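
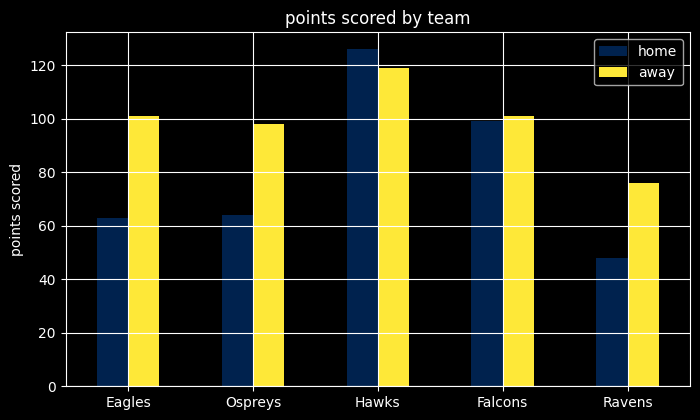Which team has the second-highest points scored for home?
Top 3 for home: Hawks ≈ 120, Falcons ≈ 100, Ospreys ≈ 60.

Falcons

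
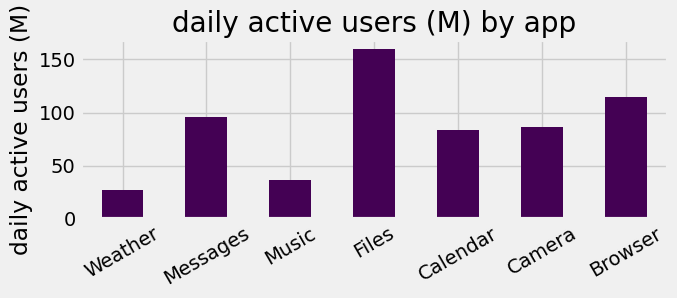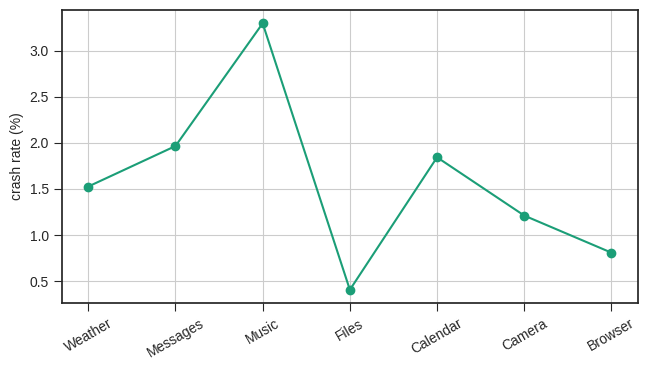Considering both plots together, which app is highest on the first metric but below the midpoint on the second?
Chart 2 median crash rate (%) ≈ 1.5; below-median apps: Files, Camera, Browser. Among those, Files has the highest daily active users (M) (≈ 160).

Files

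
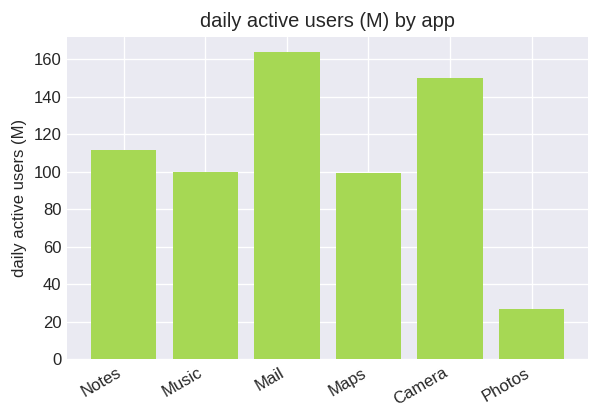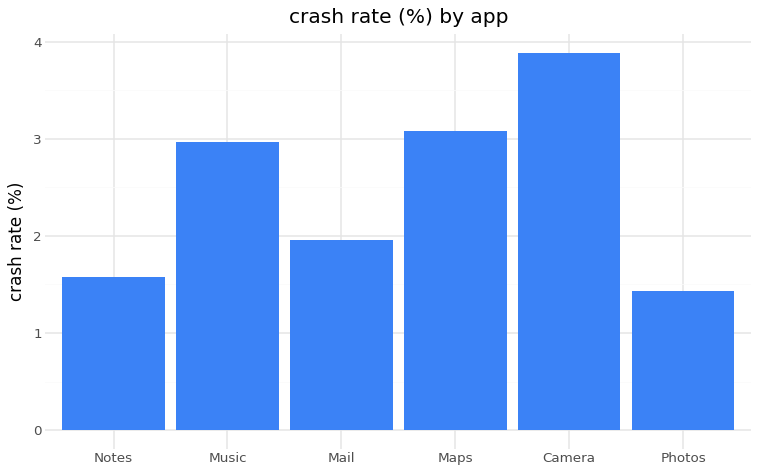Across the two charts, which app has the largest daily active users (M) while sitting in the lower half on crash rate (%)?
Chart 2 median crash rate (%) ≈ 2.5; below-median apps: Notes, Mail, Photos. Among those, Mail has the highest daily active users (M) (≈ 160).

Mail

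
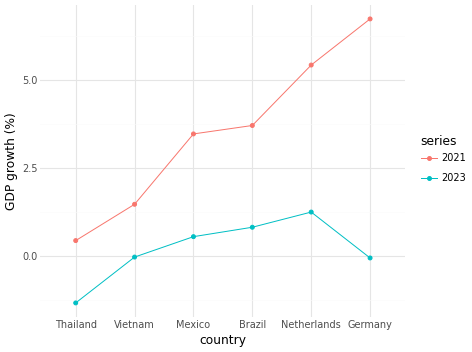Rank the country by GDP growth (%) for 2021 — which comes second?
Netherlands

Top 3 for 2021: Germany ≈ 7, Netherlands ≈ 5, Brazil ≈ 4.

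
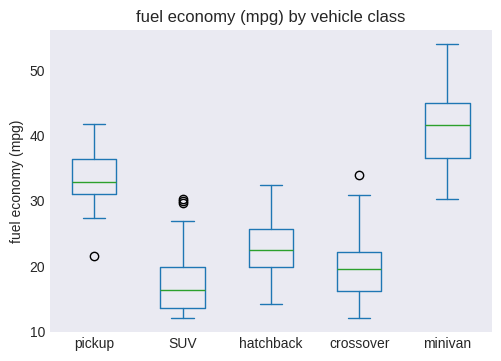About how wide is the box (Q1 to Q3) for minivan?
Q3 ≈ 45, Q1 ≈ 35; IQR ≈ 10.

≈ 10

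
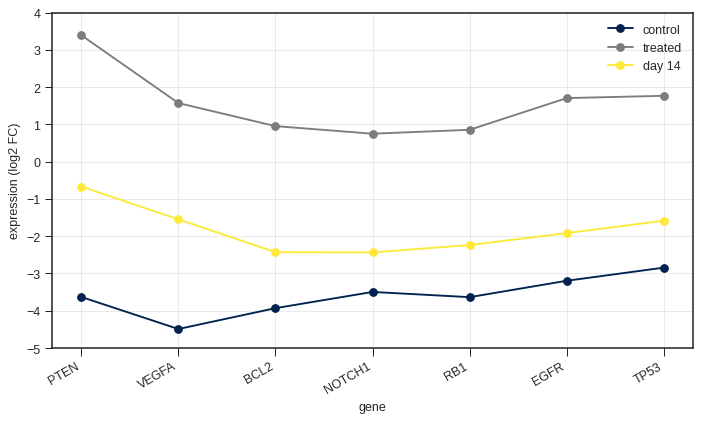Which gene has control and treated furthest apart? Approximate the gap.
PTEN, ≈ 7 log2 FC

PTEN: control ≈ -4, treated ≈ 3 → gap ≈ 7. Next-largest (VEGFA) is only ≈ 6.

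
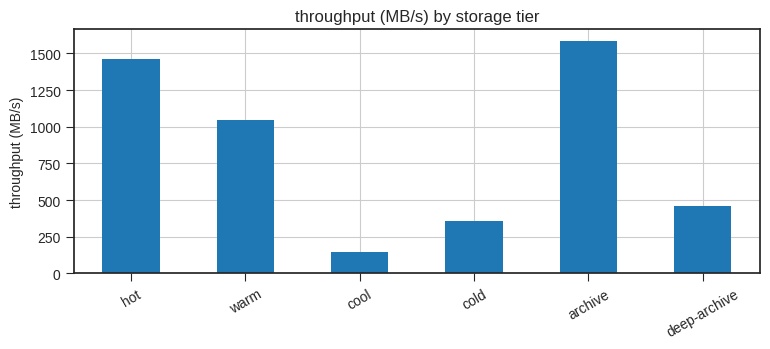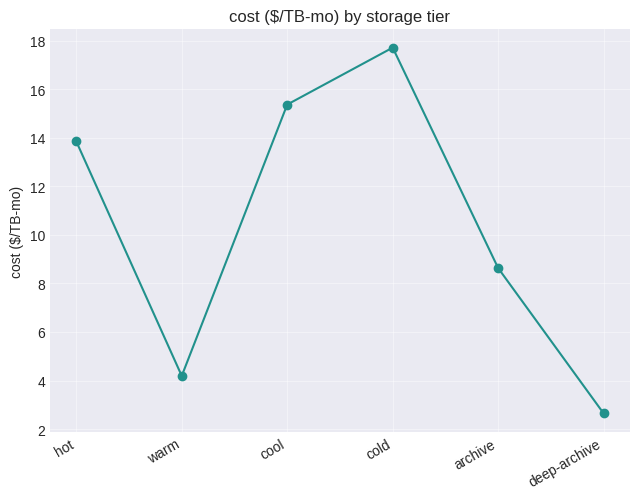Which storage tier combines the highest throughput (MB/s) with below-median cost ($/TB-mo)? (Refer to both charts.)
Chart 2 median cost ($/TB-mo) ≈ 12; below-median storage tiers: warm, archive, deep-archive. Among those, archive has the highest throughput (MB/s) (≈ 1600).

archive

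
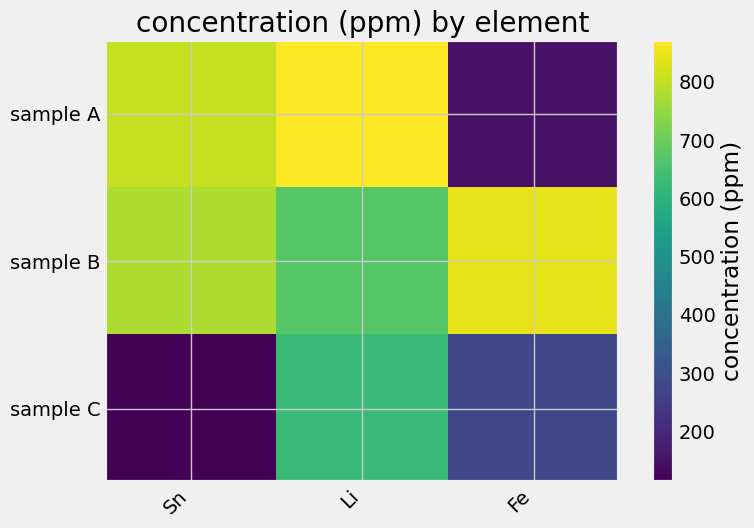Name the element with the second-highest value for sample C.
Fe

Top 3 for sample C: Li ≈ 600, Fe ≈ 300, Sn ≈ 100.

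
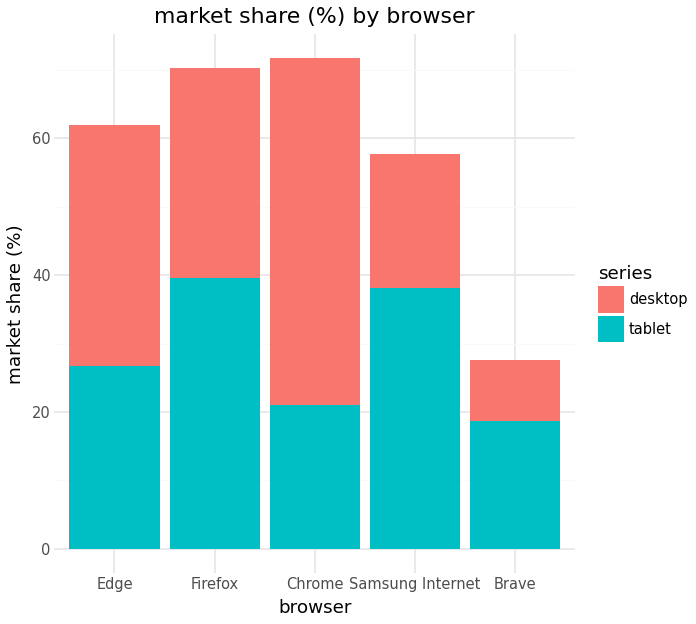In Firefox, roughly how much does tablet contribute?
≈ 40

tablet top ≈ 40, bottom ≈ 0; segment ≈ 40.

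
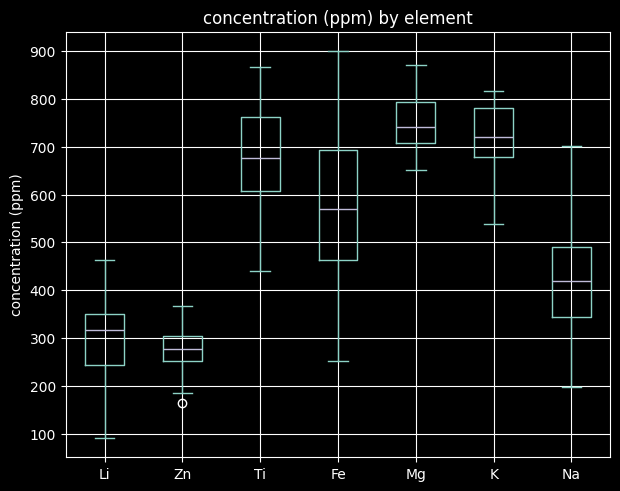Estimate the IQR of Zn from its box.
Q3 ≈ 300, Q1 ≈ 250; IQR ≈ 50.

≈ 50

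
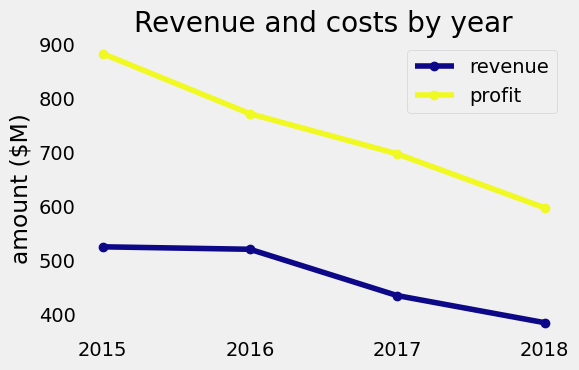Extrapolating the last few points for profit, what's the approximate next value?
≈ 525

Last three: 750, 700, 600 → slope ≈ -75/step → next ≈ 525.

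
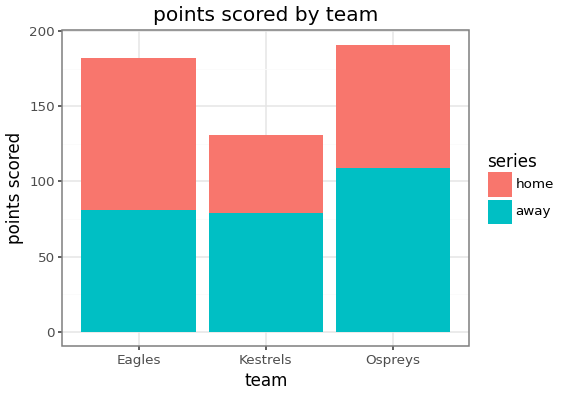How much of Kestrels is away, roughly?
≈ 80

away top ≈ 80, bottom ≈ 0; segment ≈ 80.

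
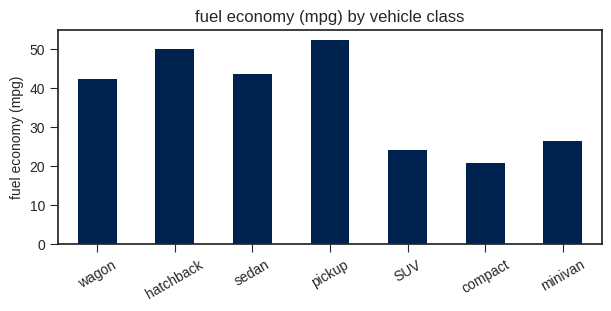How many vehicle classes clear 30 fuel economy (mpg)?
4

Above 30: wagon, hatchback, sedan, pickup.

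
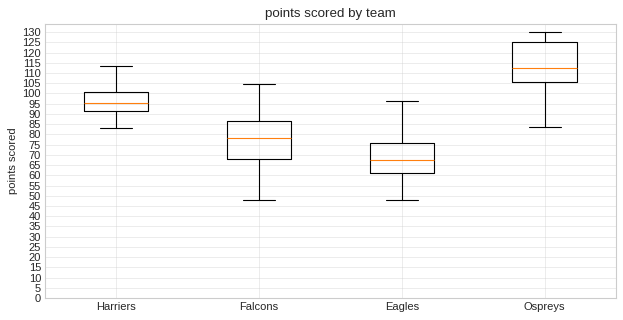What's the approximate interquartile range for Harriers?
≈ 10

Q3 ≈ 100, Q1 ≈ 90; IQR ≈ 10.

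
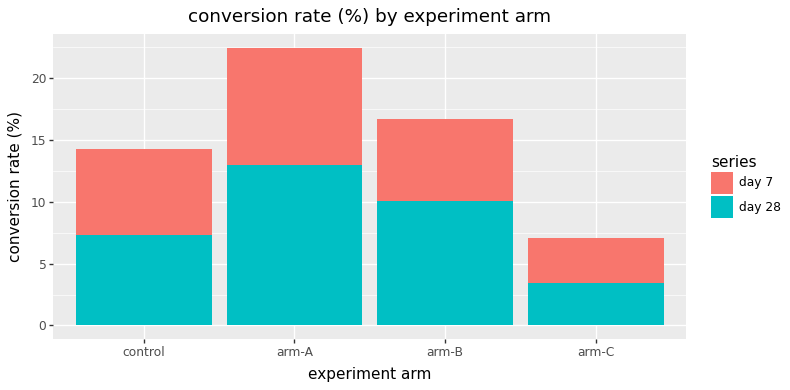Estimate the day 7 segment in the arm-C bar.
≈ 4

day 7 top ≈ 8, bottom ≈ 4; segment ≈ 4.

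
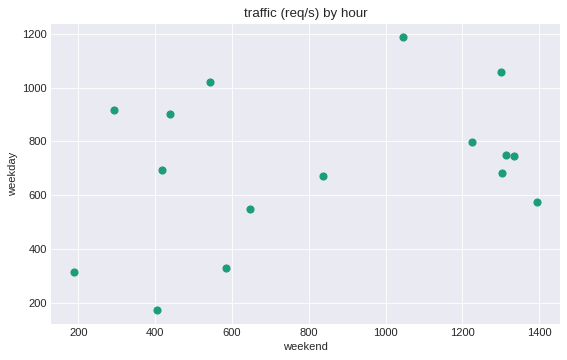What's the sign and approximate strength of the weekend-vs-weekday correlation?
positive, weak

Points are positively correlated; weak (|r| ≈ 0.3).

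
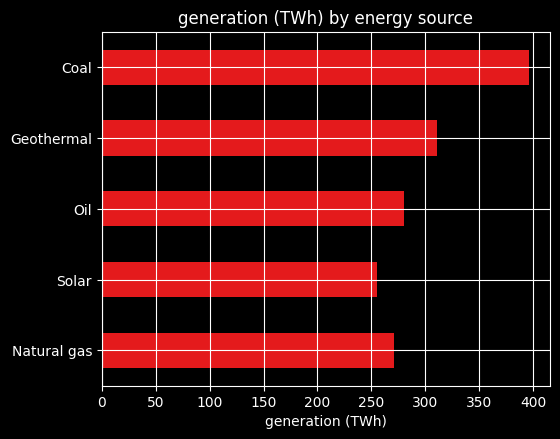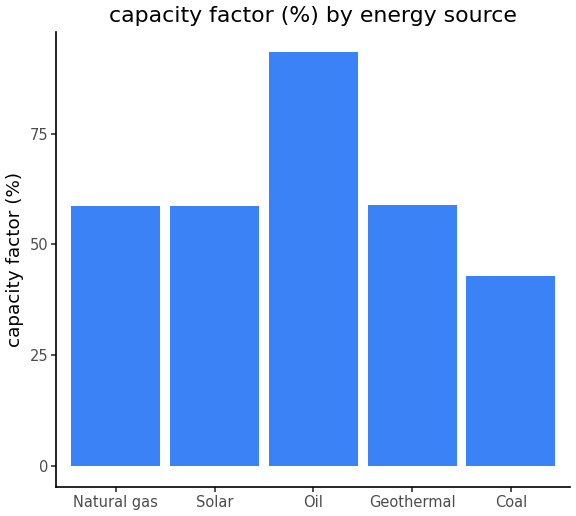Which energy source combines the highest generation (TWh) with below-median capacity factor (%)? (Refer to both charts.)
Coal

Chart 2 median capacity factor (%) ≈ 60; below-median energy sources: Natural gas, Coal. Among those, Coal has the highest generation (TWh) (≈ 400).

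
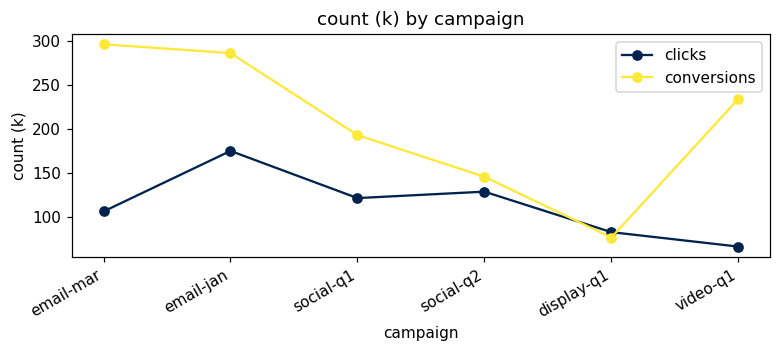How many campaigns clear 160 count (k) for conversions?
Above 160: email-mar, email-jan, social-q1, video-q1.

4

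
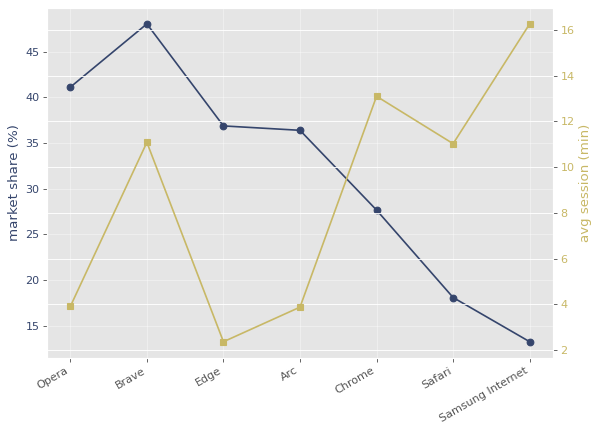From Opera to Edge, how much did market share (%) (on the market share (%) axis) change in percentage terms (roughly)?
≈ -12.5%

Opera ≈ 40, Edge ≈ 35; (35 − 40) / 40 ≈ -12.5%.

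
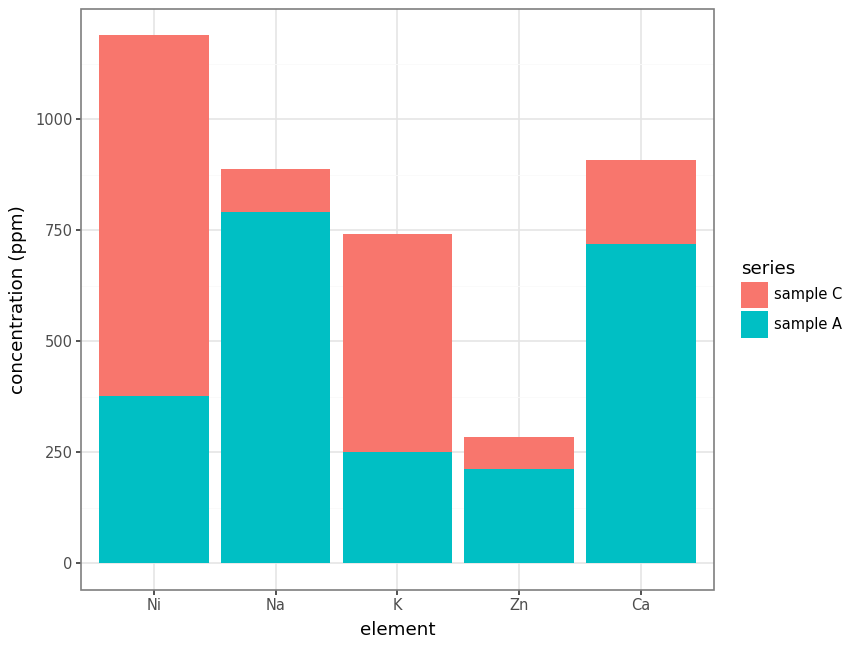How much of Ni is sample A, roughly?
sample A top ≈ 400, bottom ≈ 0; segment ≈ 400.

≈ 400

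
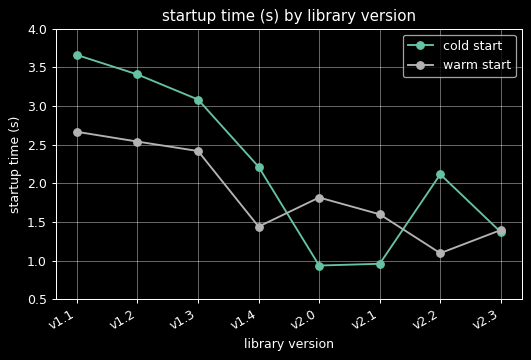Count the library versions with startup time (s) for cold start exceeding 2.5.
Above 2.5: v1.1, v1.2, v1.3.

3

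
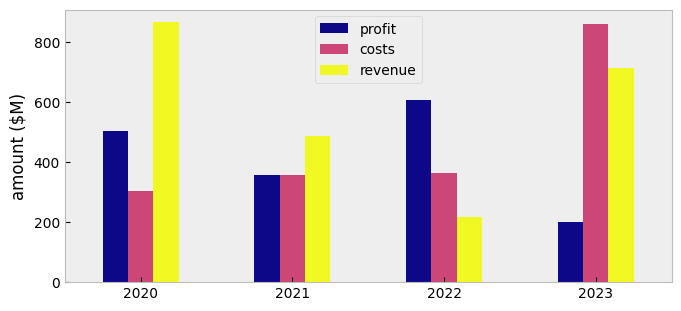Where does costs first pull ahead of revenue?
2021: costs ≈ 400 vs revenue ≈ 500 (not yet); 2022: costs ≈ 400 vs revenue ≈ 200 (first crossover).

2022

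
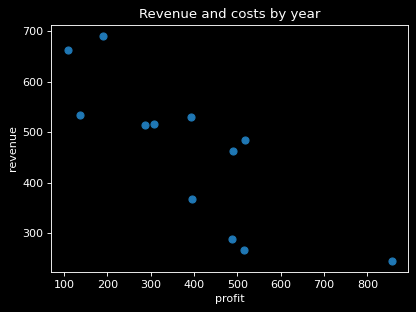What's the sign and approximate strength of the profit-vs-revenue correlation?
Points are negatively correlated; strong (|r| ≈ 0.8).

negative, strong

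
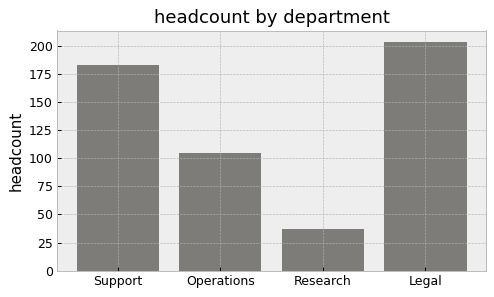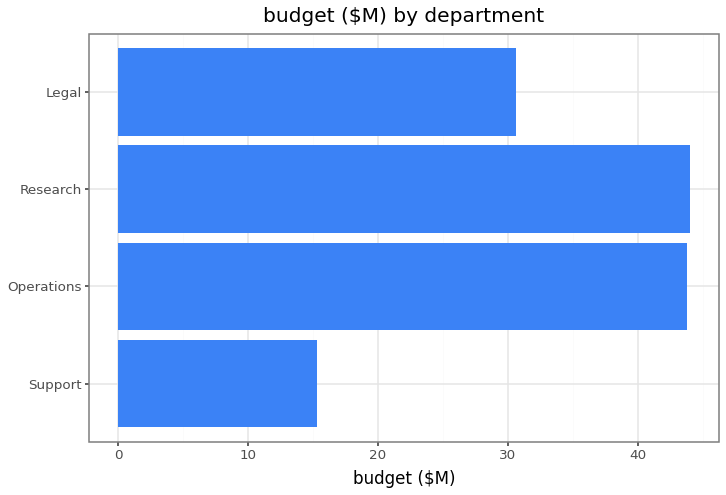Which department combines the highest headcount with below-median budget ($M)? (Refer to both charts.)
Legal

Chart 2 median budget ($M) ≈ 35; below-median departments: Support, Legal. Among those, Legal has the highest headcount (≈ 200).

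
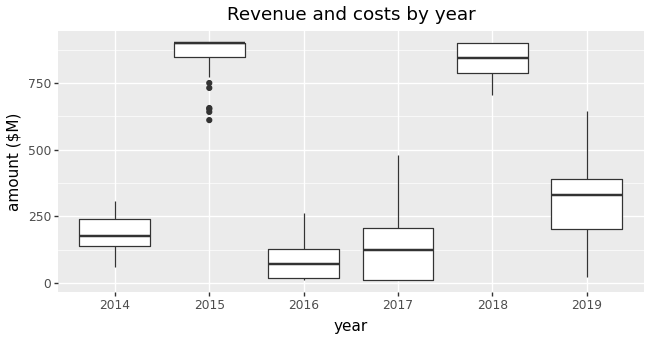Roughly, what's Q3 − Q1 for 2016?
Q3 ≈ 100, Q1 ≈ 0; IQR ≈ 100.

≈ 100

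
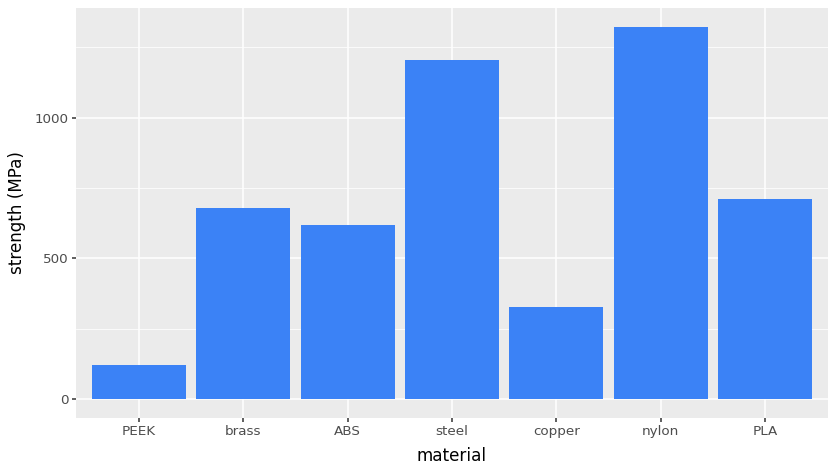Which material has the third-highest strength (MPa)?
Top 4: nylon ≈ 1400, steel ≈ 1200, PLA ≈ 800, brass ≈ 600.

PLA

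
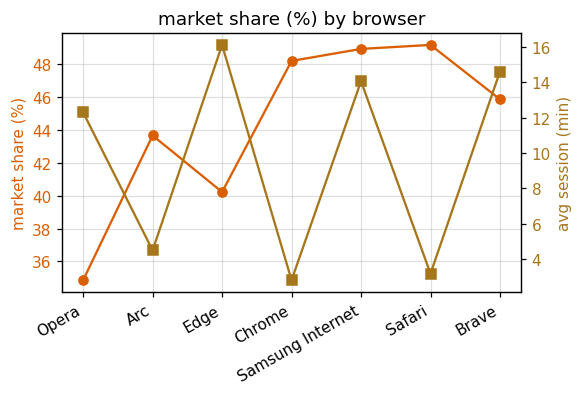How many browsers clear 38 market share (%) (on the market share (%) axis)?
Above 38: Arc, Edge, Chrome, Samsung Internet, Safari, Brave.

6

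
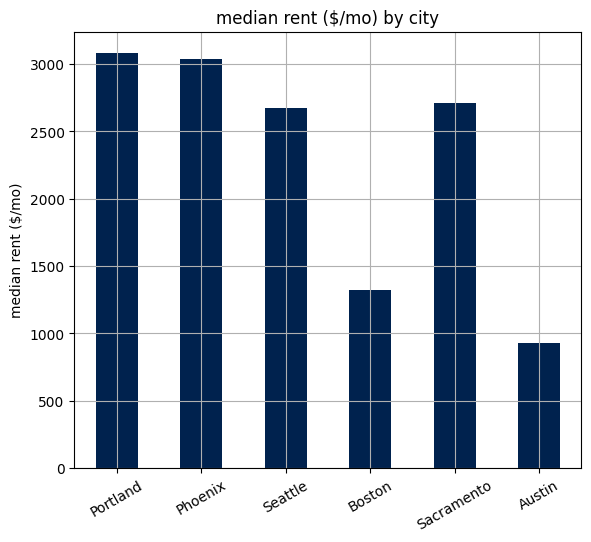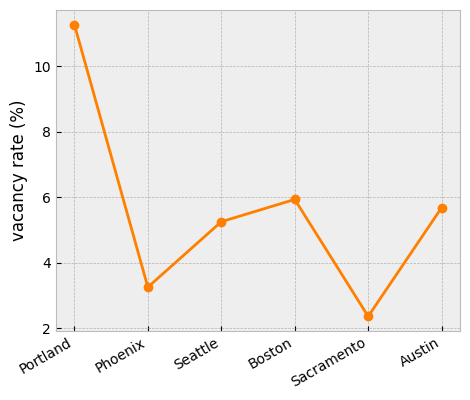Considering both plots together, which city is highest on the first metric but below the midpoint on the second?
Phoenix

Chart 2 median vacancy rate (%) ≈ 6; below-median cities: Phoenix, Seattle, Sacramento. Among those, Phoenix has the highest median rent ($/mo) (≈ 3000).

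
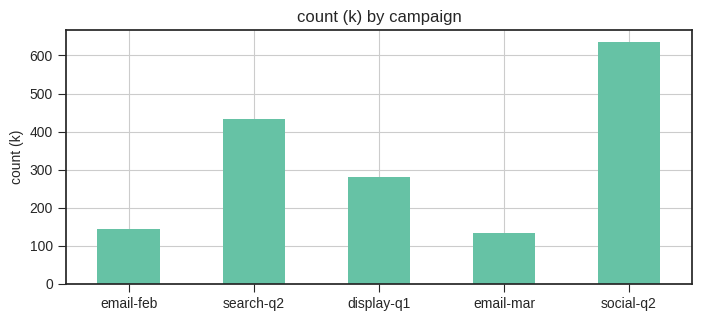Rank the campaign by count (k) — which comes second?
search-q2

Top 3: social-q2 ≈ 600, search-q2 ≈ 400, display-q1 ≈ 300.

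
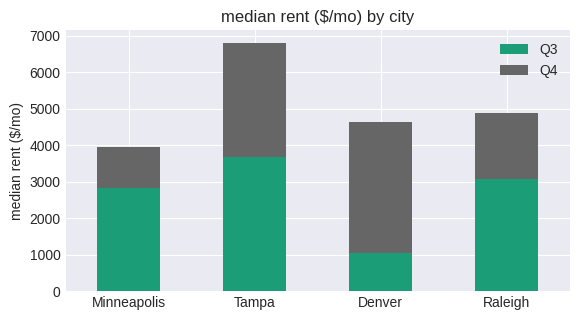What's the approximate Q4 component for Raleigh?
≈ 2000

Q4 top ≈ 5000, bottom ≈ 3000; segment ≈ 2000.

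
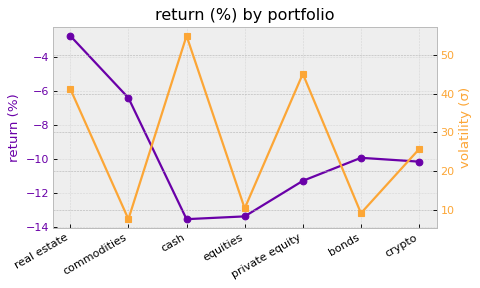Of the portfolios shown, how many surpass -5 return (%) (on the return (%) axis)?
Above -5: real estate.

1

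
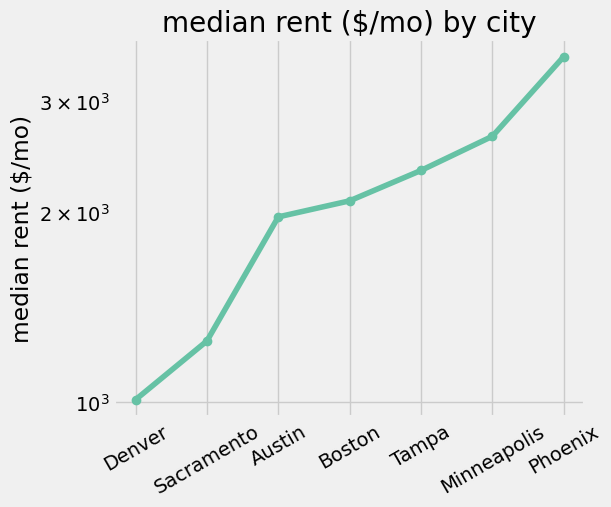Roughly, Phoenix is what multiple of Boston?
Phoenix ≈ 3500, Boston ≈ 2000; 3500/2000 ≈ 1.75.

≈ 1.75×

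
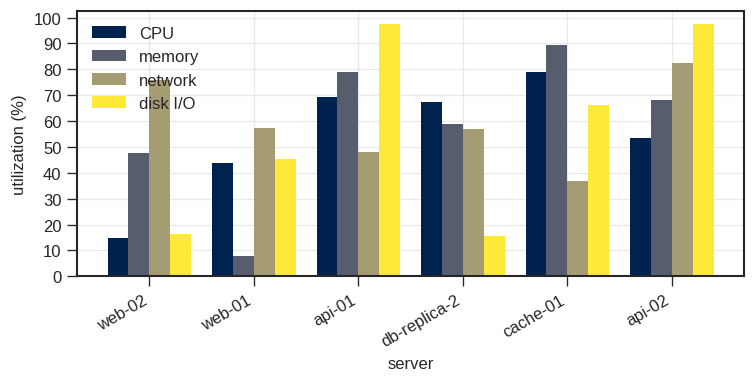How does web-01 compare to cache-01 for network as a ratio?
≈ 1.5×

web-01 ≈ 60, cache-01 ≈ 40; 60/40 ≈ 1.5.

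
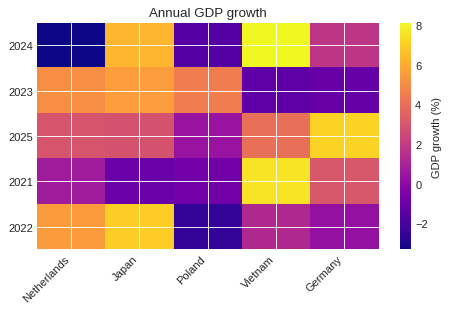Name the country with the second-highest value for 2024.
Top 3 for 2024: Vietnam ≈ 8, Japan ≈ 6, Germany ≈ 2.

Japan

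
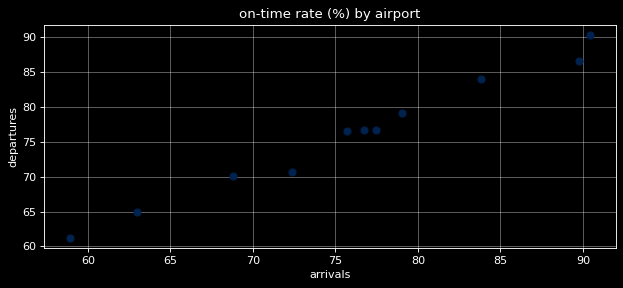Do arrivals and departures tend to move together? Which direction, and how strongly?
positive, strong

Points are positively correlated; strong (|r| ≈ 1.0).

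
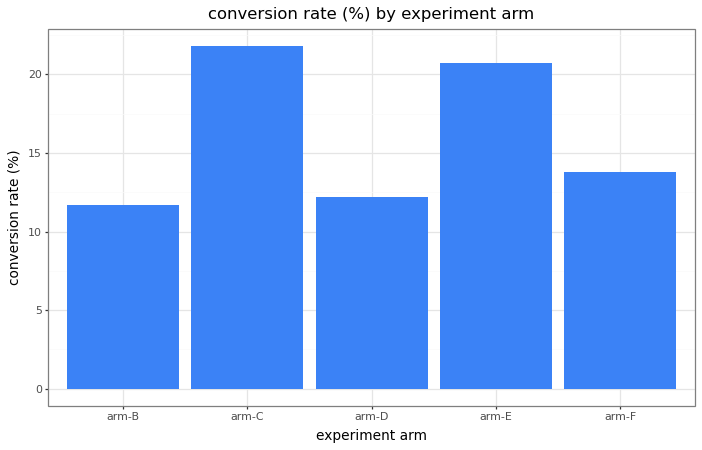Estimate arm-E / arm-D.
arm-E ≈ 20, arm-D ≈ 12; 20/12 ≈ 1.67.

≈ 1.67×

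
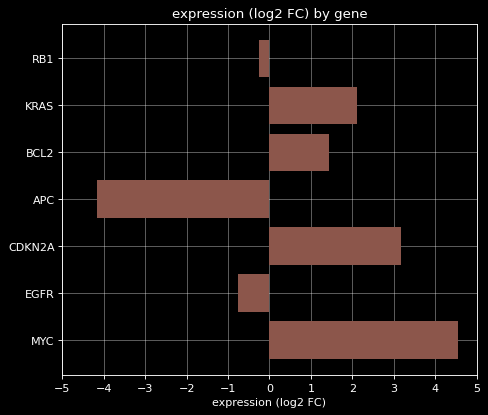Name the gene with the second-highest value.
CDKN2A

Top 3: MYC ≈ 5, CDKN2A ≈ 3, KRAS ≈ 2.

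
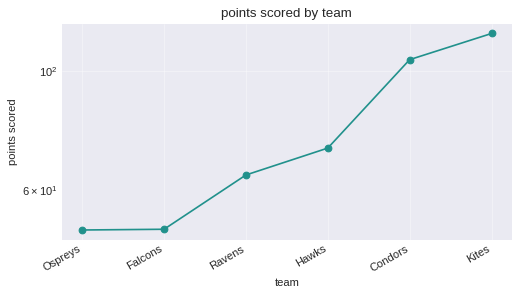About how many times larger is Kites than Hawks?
Kites ≈ 120, Hawks ≈ 70; 120/70 ≈ 1.71.

≈ 1.71×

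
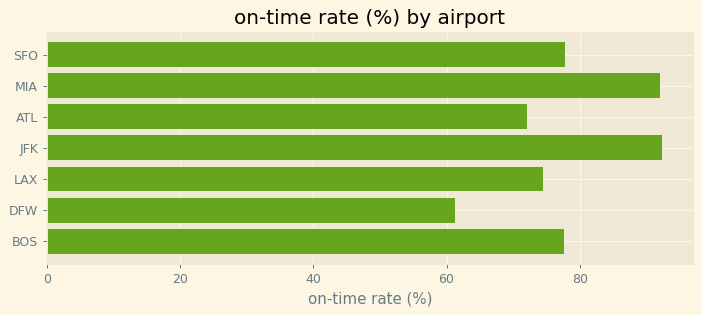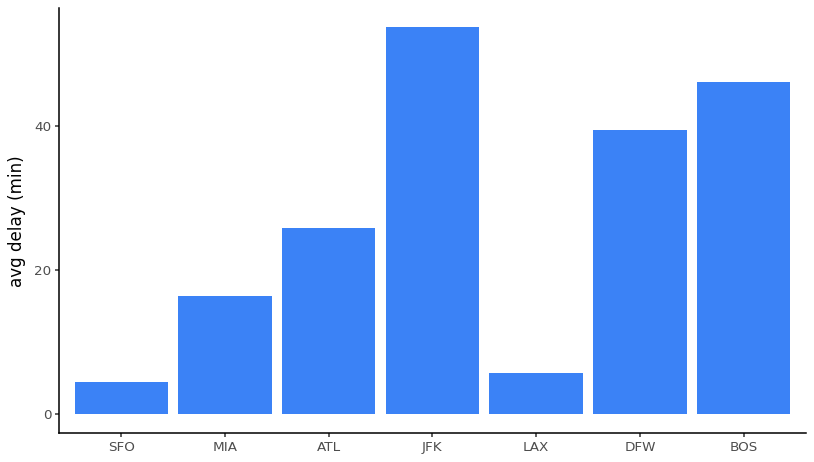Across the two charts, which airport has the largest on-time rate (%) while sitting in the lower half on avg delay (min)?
MIA

Chart 2 median avg delay (min) ≈ 25; below-median airports: SFO, MIA, LAX. Among those, MIA has the highest on-time rate (%) (≈ 90).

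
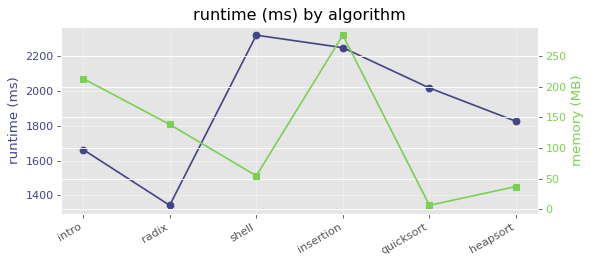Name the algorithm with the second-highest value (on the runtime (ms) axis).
Top 3 (on the runtime (ms) axis): shell ≈ 2300, insertion ≈ 2200, quicksort ≈ 2000.

insertion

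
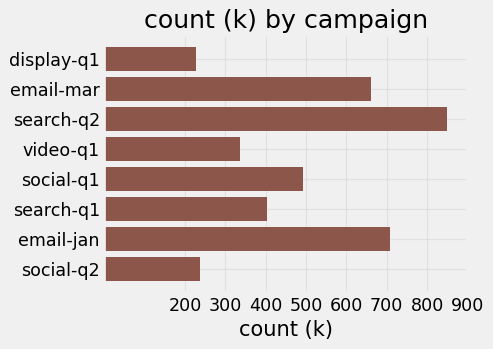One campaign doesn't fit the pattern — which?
search-q2 ≈ 800; the rest sit between ≈ 200 and ≈ 700.

search-q2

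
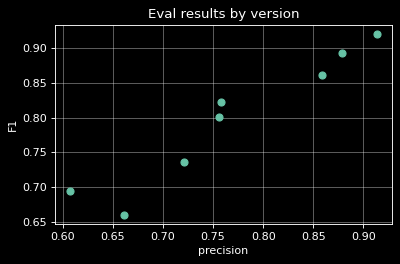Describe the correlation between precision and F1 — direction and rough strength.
positive, strong

Points are positively correlated; strong (|r| ≈ 1.0).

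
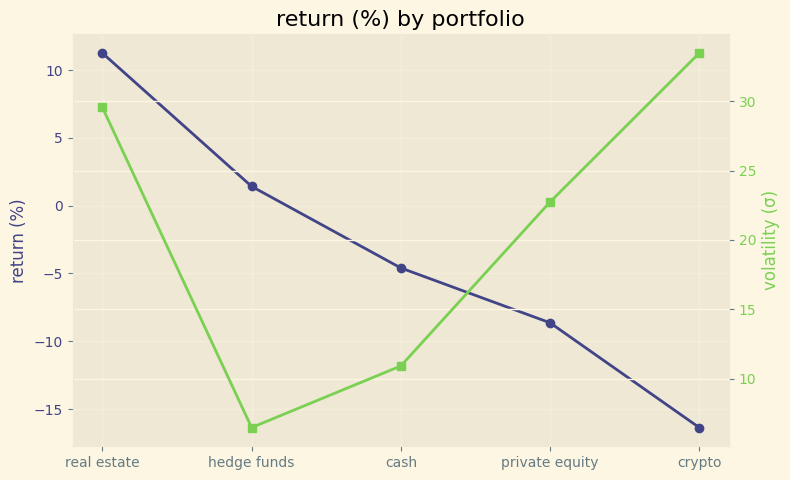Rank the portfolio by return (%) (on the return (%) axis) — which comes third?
Top 4 (on the return (%) axis): real estate ≈ 10, hedge funds ≈ 0, cash ≈ -5, private equity ≈ -10.

cash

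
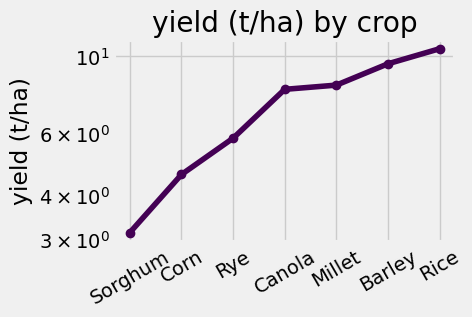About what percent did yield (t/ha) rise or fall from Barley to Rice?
Barley ≈ 9, Rice ≈ 10; (10 − 9) / 9 ≈ +11.1%.

≈ +11.1%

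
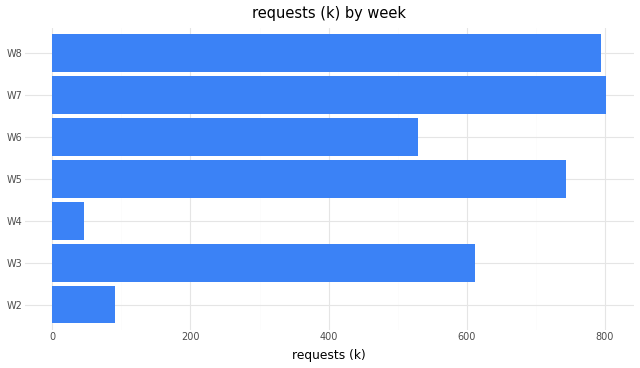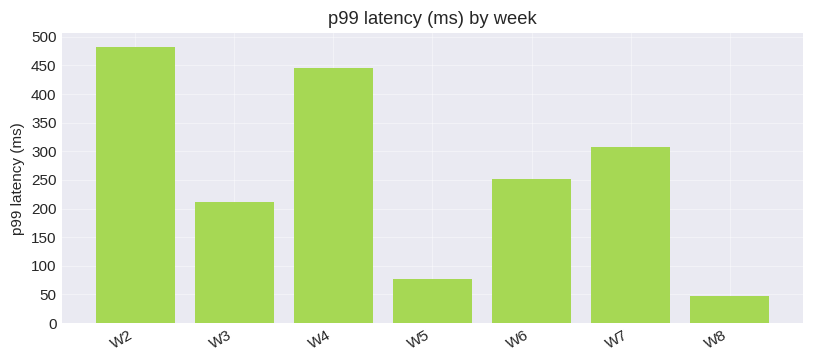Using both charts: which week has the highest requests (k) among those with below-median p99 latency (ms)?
W8

Chart 2 median p99 latency (ms) ≈ 250; below-median weeks: W3, W5, W8. Among those, W8 has the highest requests (k) (≈ 800).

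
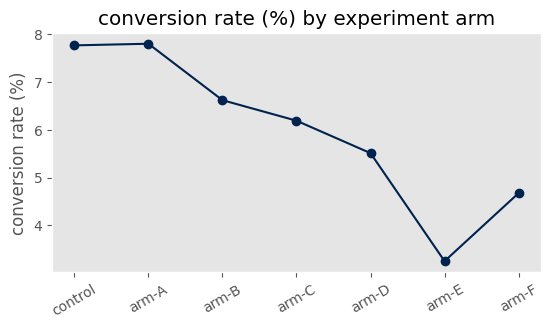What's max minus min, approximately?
≈ 4.5

Max arm-A ≈ 8.0, min arm-E ≈ 3.5; range ≈ 4.5.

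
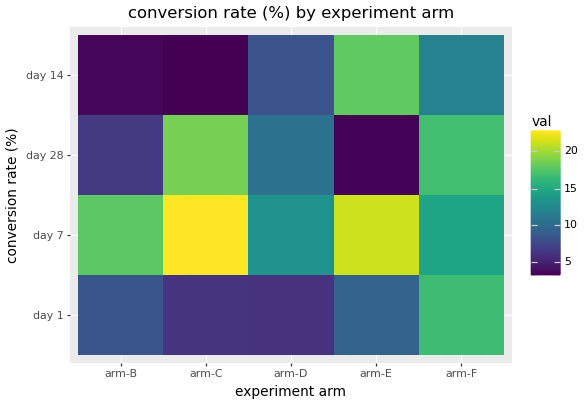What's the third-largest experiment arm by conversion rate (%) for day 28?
Top 4 for day 28: arm-C ≈ 18, arm-F ≈ 16, arm-D ≈ 10, arm-B ≈ 6.

arm-D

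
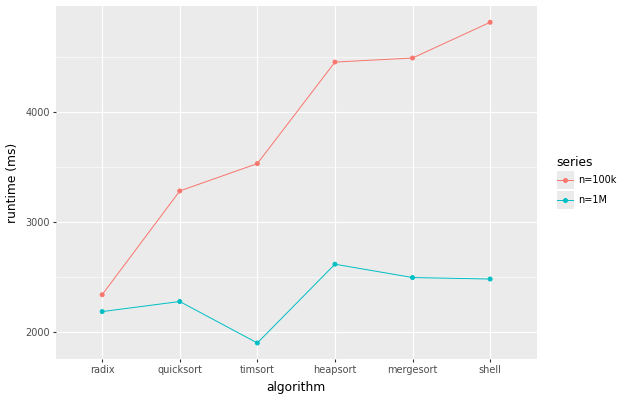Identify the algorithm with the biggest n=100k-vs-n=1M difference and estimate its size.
shell: n=100k ≈ 5000, n=1M ≈ 2500 → gap ≈ 2500. Next-largest (mergesort) is only ≈ 2000.

shell, ≈ 2500 ms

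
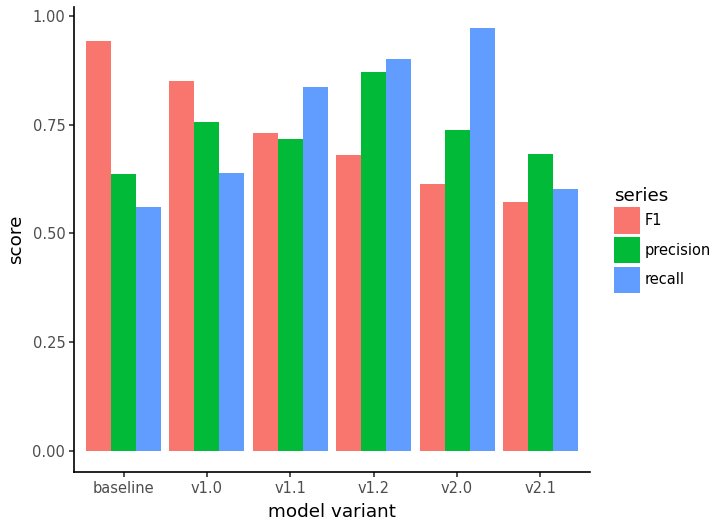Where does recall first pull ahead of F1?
v1.1

v1.0: recall ≈ 0.6 vs F1 ≈ 0.8 (not yet); v1.1: recall ≈ 0.8 vs F1 ≈ 0.7 (first crossover).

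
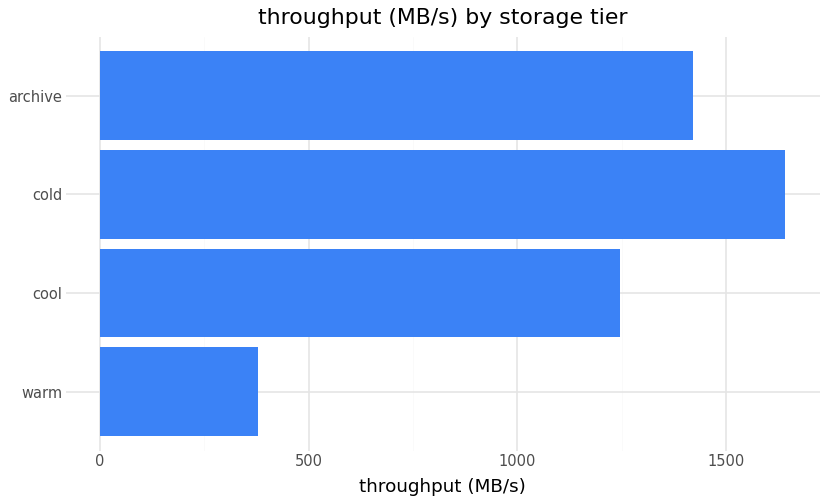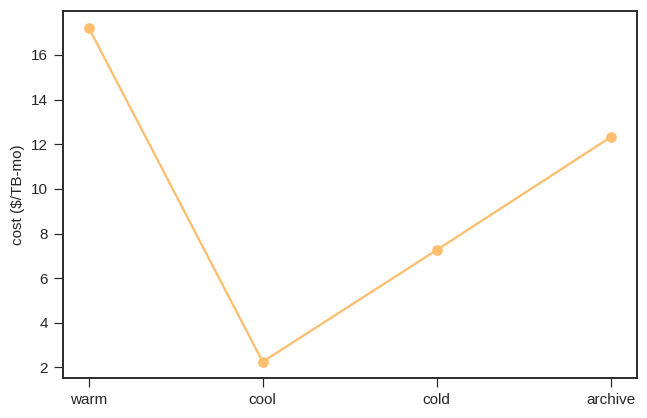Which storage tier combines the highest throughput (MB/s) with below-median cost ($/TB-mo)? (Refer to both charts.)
cold

Chart 2 median cost ($/TB-mo) ≈ 10; below-median storage tiers: cool, cold. Among those, cold has the highest throughput (MB/s) (≈ 1600).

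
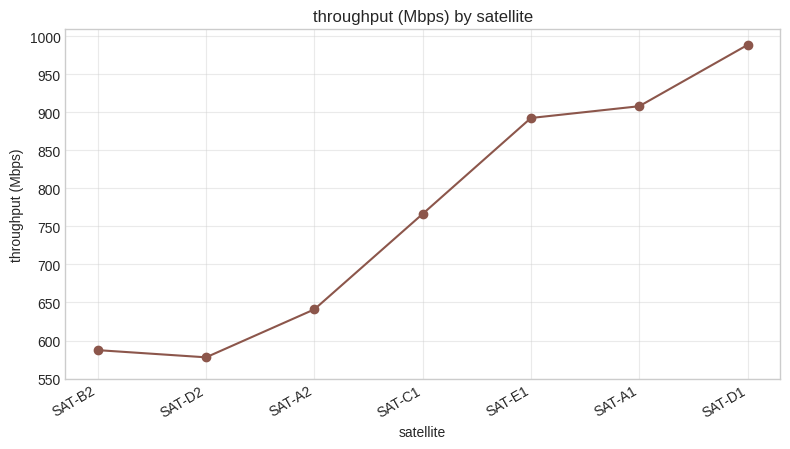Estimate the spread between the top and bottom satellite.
Max SAT-D1 ≈ 1000, min SAT-D2 ≈ 600; range ≈ 400.

≈ 400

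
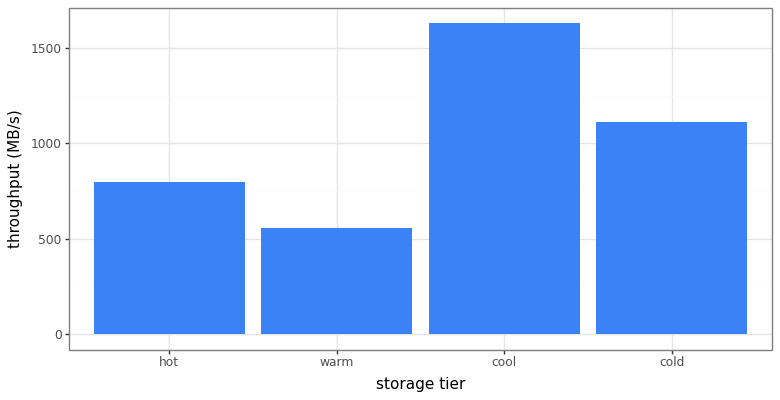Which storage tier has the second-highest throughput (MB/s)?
cold

Top 3: cool ≈ 1600, cold ≈ 1200, hot ≈ 800.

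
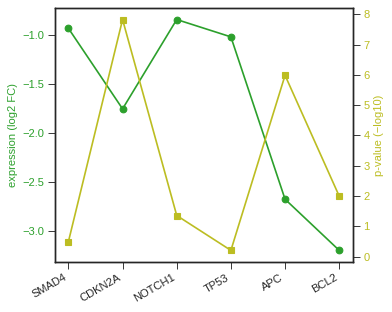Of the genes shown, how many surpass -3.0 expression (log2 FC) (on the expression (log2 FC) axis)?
Above -3.0: SMAD4, CDKN2A, NOTCH1, TP53, APC.

5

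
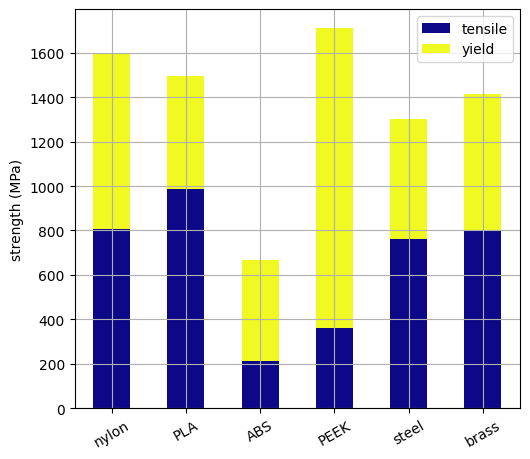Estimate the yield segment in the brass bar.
yield top ≈ 1400, bottom ≈ 800; segment ≈ 600.

≈ 600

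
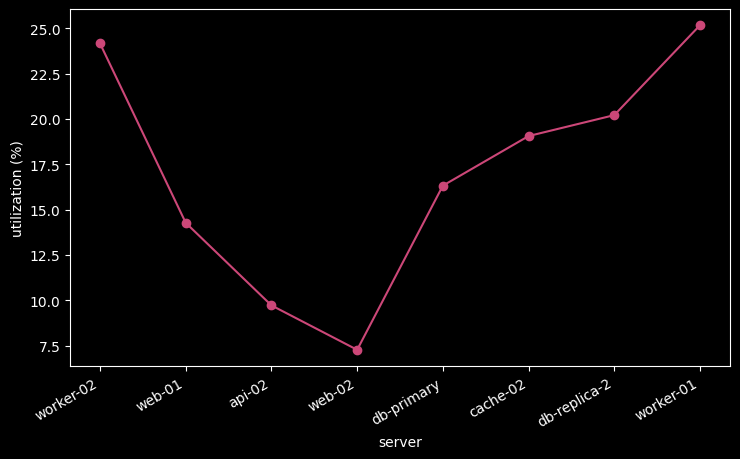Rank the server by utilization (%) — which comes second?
Top 3: worker-01 ≈ 26, worker-02 ≈ 24, db-replica-2 ≈ 20.

worker-02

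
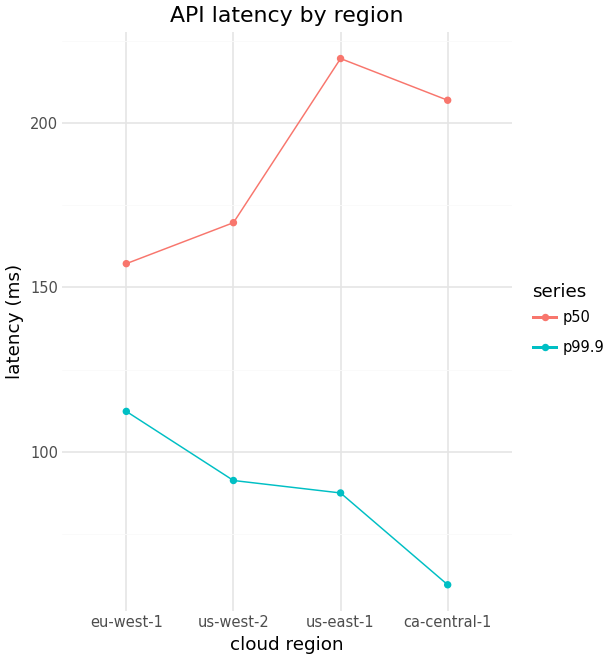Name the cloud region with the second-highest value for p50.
ca-central-1

Top 3 for p50: us-east-1 ≈ 220, ca-central-1 ≈ 200, us-west-2 ≈ 160.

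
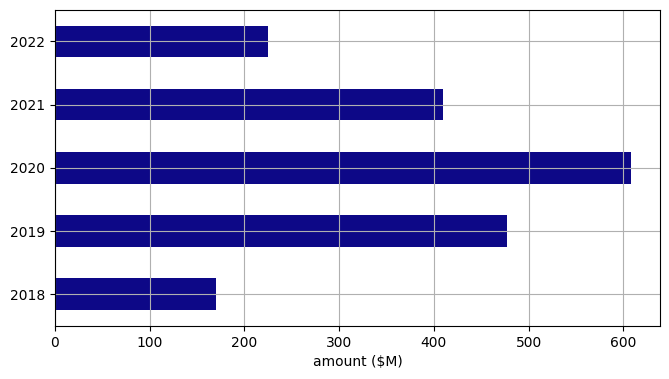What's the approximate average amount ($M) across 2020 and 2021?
≈ 500

(600 + 400) / 2 ≈ 500.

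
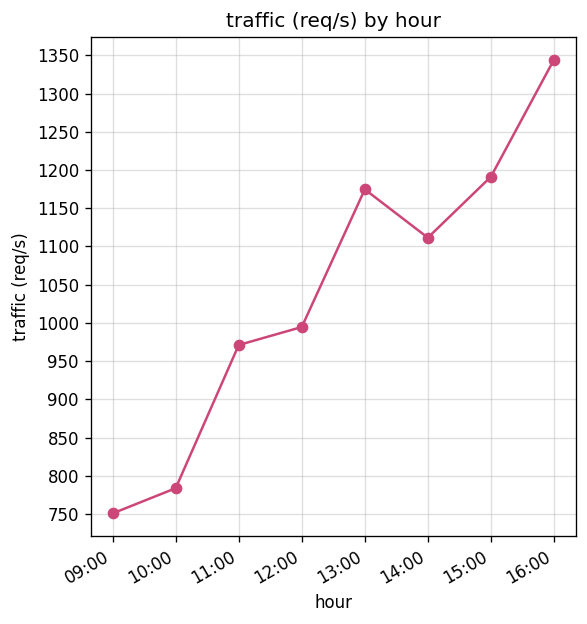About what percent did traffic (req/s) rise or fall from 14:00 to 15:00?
14:00 ≈ 1100, 15:00 ≈ 1200; (1200 − 1100) / 1100 ≈ +9.1%.

≈ +9.1%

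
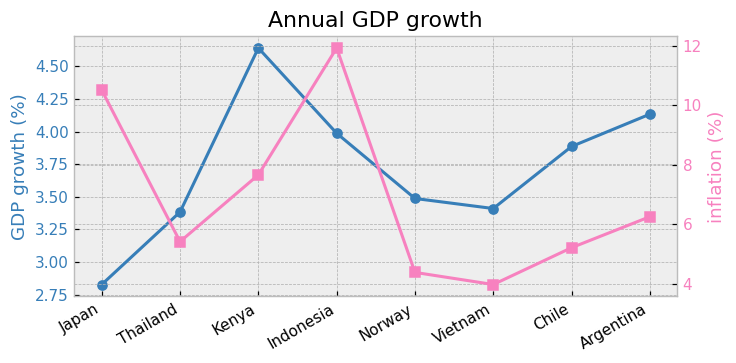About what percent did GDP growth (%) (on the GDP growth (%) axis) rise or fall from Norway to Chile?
≈ +11.8%

Norway ≈ 3.4, Chile ≈ 3.8; (3.8 − 3.4) / 3.4 ≈ +11.8%.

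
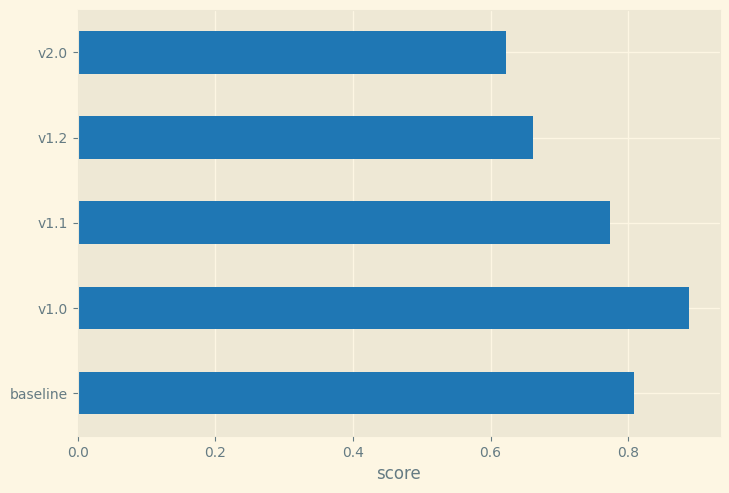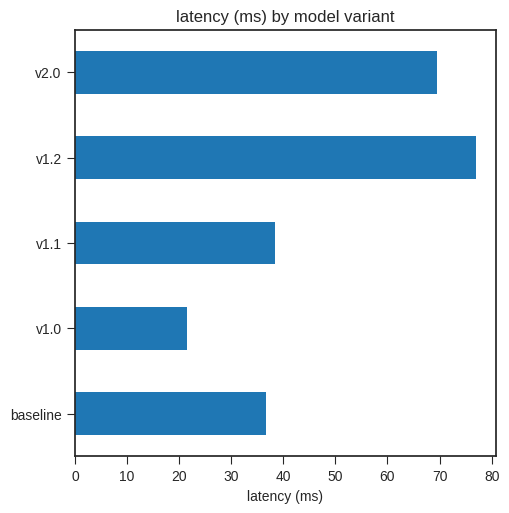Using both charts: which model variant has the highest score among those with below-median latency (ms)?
v1.0

Chart 2 median latency (ms) ≈ 40; below-median model variants: baseline, v1.0. Among those, v1.0 has the highest score (≈ 0.9).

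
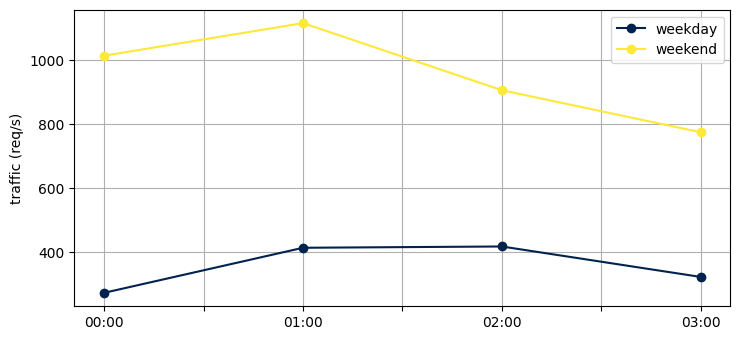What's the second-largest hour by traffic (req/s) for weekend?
Top 3 for weekend: 01:00 ≈ 1100, 00:00 ≈ 1000, 02:00 ≈ 900.

00:00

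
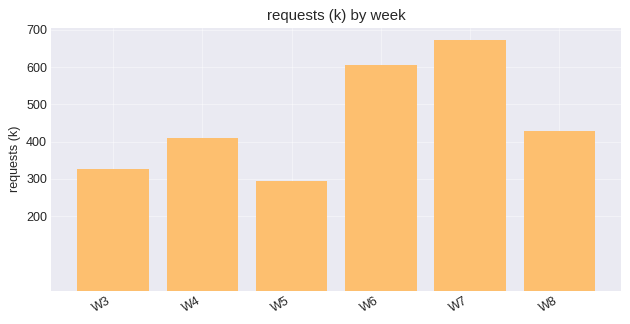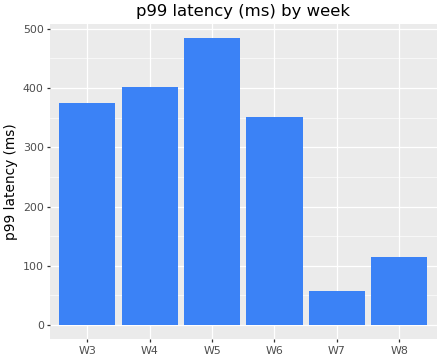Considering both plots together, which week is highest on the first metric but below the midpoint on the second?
W7

Chart 2 median p99 latency (ms) ≈ 350; below-median weeks: W6, W7, W8. Among those, W7 has the highest requests (k) (≈ 700).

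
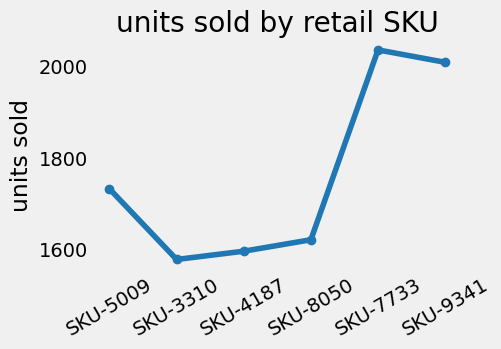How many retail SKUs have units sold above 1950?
Above 1950: SKU-7733, SKU-9341.

2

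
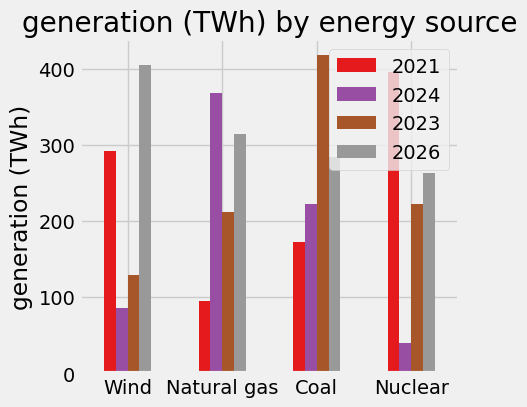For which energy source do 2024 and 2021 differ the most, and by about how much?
Nuclear: 2024 ≈ 50, 2021 ≈ 400 → gap ≈ 350. Next-largest (Natural gas) is only ≈ 250.

Nuclear, ≈ 350 TWh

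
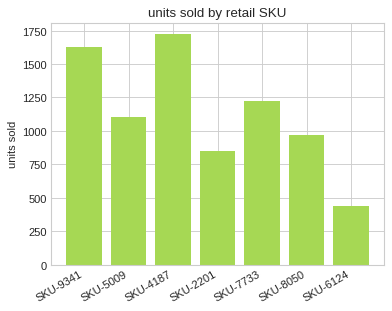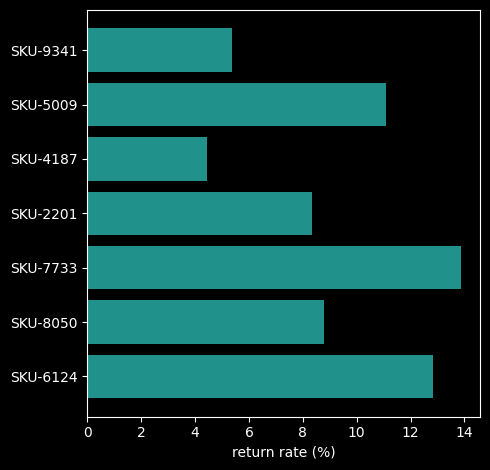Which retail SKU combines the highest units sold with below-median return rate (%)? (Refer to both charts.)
Chart 2 median return rate (%) ≈ 8; below-median retail SKUs: SKU-9341, SKU-4187, SKU-2201. Among those, SKU-4187 has the highest units sold (≈ 1800).

SKU-4187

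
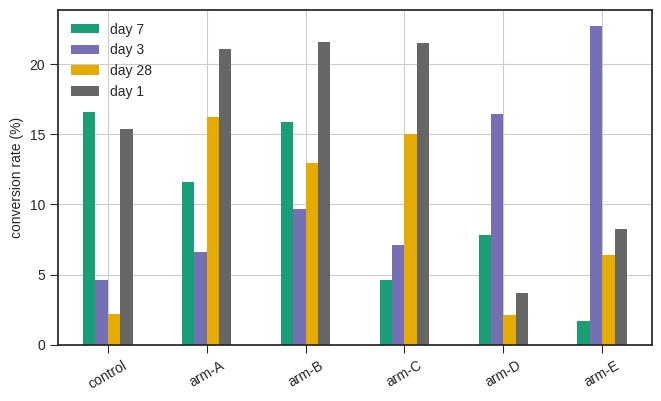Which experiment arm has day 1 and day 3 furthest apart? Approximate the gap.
arm-A: day 1 ≈ 22, day 3 ≈ 6 → gap ≈ 16. Next-largest (arm-E) is only ≈ 14.

arm-A, ≈ 16 %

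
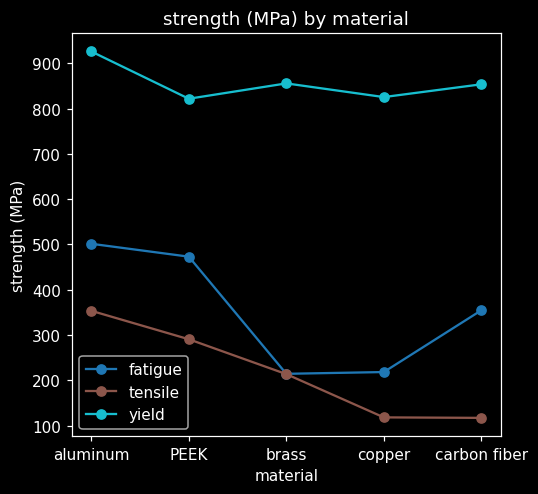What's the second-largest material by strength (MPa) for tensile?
PEEK

Top 3 for tensile: aluminum ≈ 400, PEEK ≈ 300, brass ≈ 200.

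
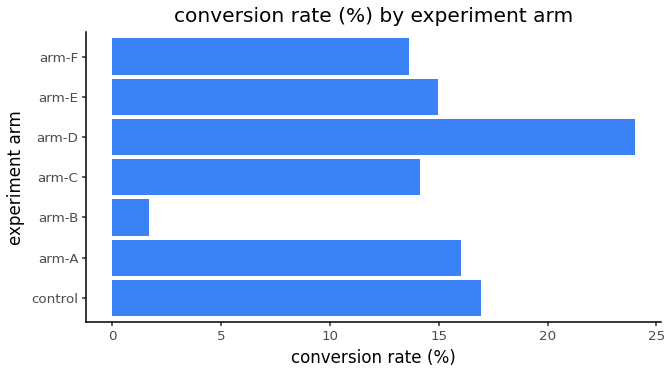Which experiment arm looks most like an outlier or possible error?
arm-B ≈ 2; the rest sit between ≈ 14 and ≈ 24.

arm-B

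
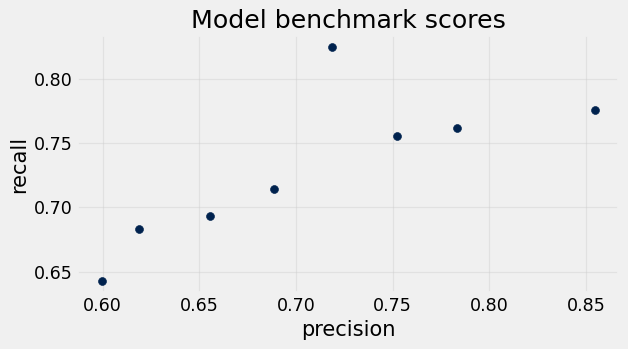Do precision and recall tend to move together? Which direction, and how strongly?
positive, strong

Points are positively correlated; strong (|r| ≈ 0.8).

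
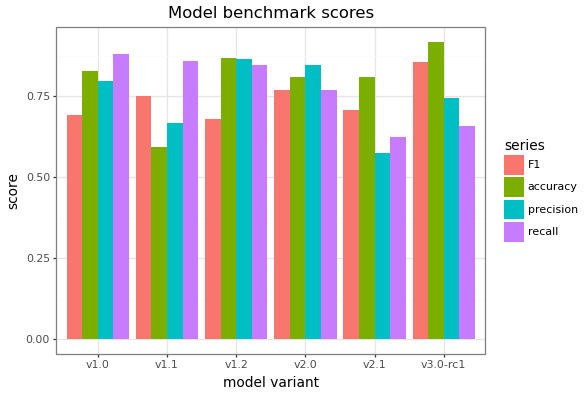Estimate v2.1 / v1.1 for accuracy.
v2.1 ≈ 0.8, v1.1 ≈ 0.6; 0.8/0.6 ≈ 1.33.

≈ 1.33×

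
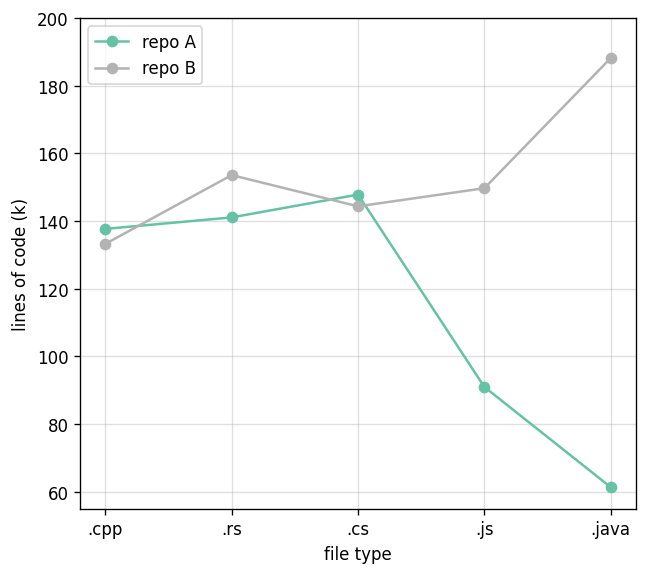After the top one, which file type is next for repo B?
.rs

Top 3 for repo B: .java ≈ 180, .rs ≈ 160, .js ≈ 140.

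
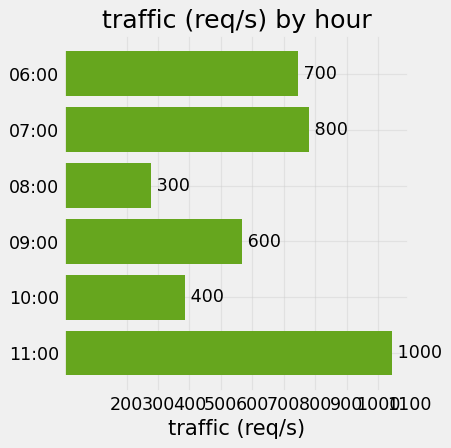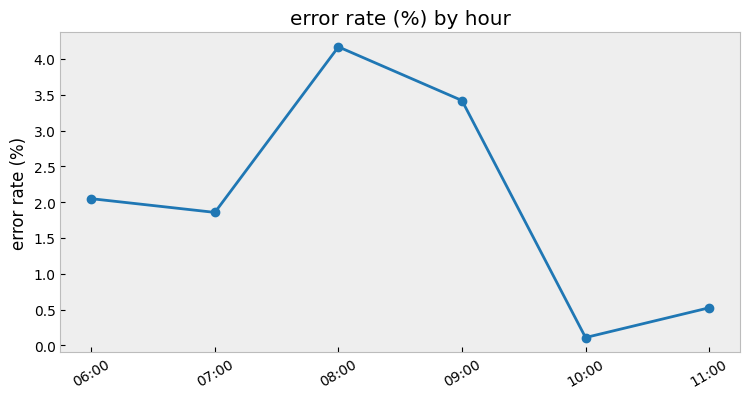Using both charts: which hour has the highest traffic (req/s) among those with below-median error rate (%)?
Chart 2 median error rate (%) ≈ 2; below-median hours: 07:00, 10:00, 11:00. Among those, 11:00 has the highest traffic (req/s) (≈ 1000).

11:00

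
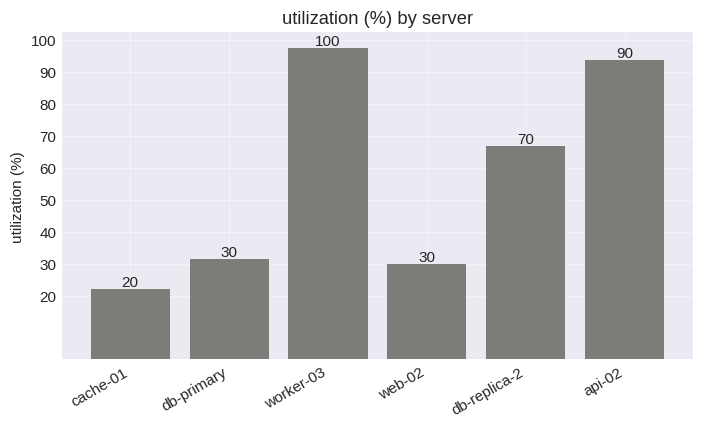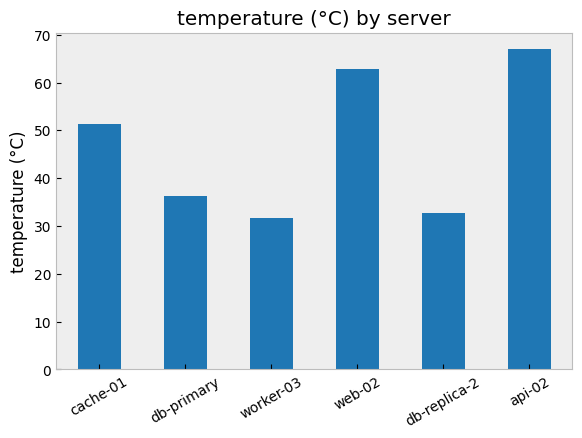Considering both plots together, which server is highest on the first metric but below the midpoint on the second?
worker-03

Chart 2 median temperature (°C) ≈ 40; below-median servers: db-primary, worker-03, db-replica-2. Among those, worker-03 has the highest utilization (%) (≈ 100).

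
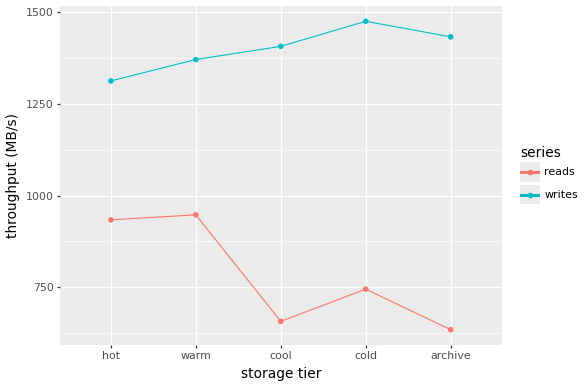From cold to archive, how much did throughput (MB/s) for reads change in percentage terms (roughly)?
≈ -14.3%

cold ≈ 700, archive ≈ 600; (600 − 700) / 700 ≈ -14.3%.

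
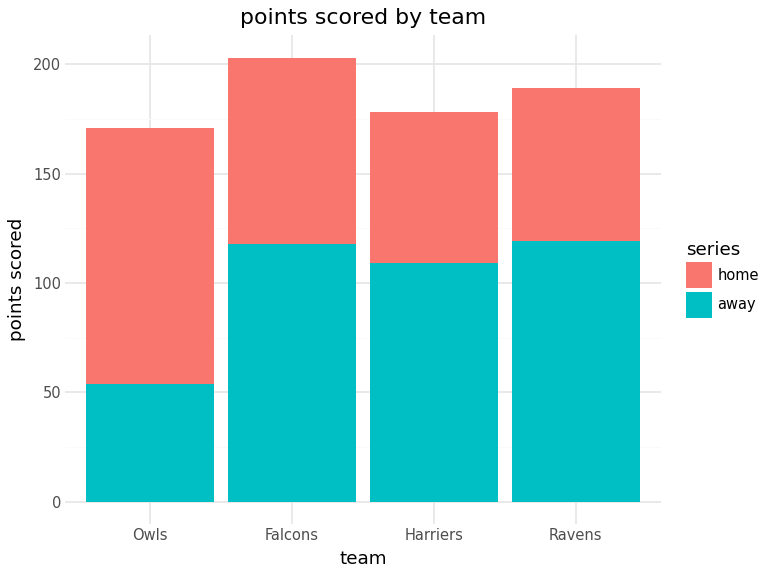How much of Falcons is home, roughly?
home top ≈ 200, bottom ≈ 120; segment ≈ 80.

≈ 80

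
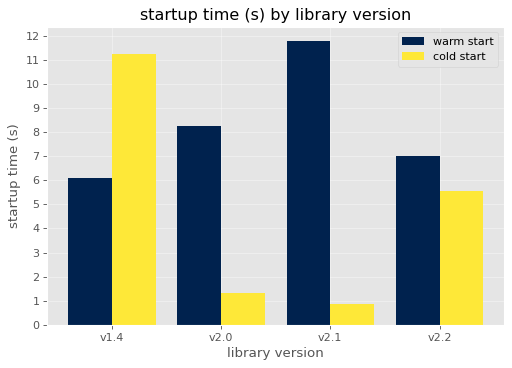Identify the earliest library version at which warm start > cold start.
v1.4: warm start ≈ 6 vs cold start ≈ 11 (not yet); v2.0: warm start ≈ 8 vs cold start ≈ 1 (first crossover).

v2.0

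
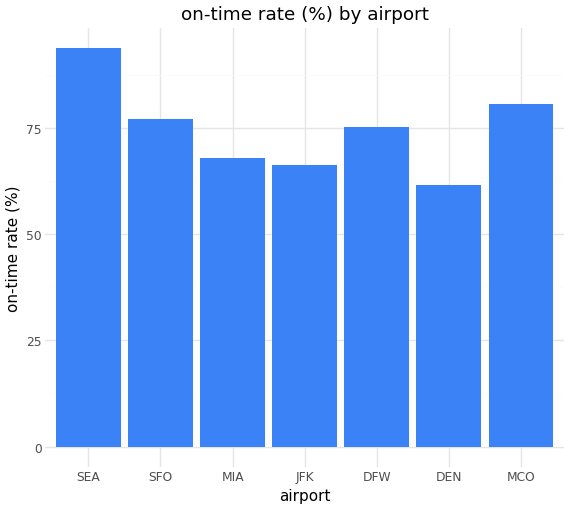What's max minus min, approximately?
≈ 30

Max SEA ≈ 90, min DEN ≈ 60; range ≈ 30.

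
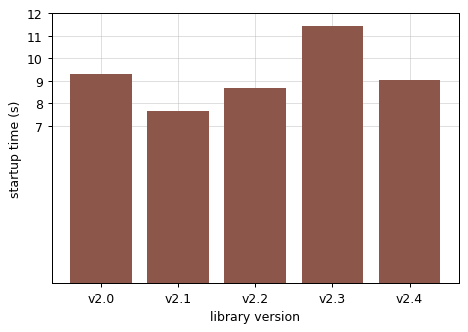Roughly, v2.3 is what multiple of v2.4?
≈ 1.22×

v2.3 ≈ 11, v2.4 ≈ 9; 11/9 ≈ 1.22.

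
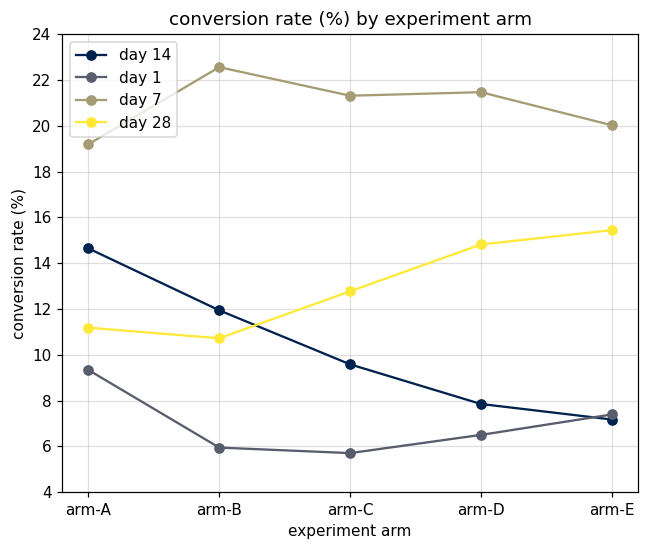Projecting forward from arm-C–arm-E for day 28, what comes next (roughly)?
≈ 18

Last three: 12, 14, 16 → slope ≈ 2/step → next ≈ 18.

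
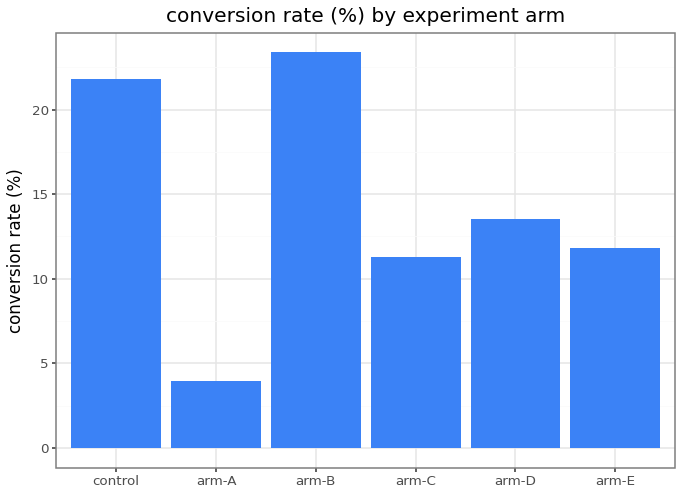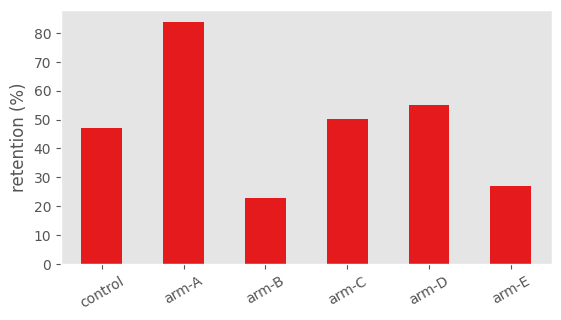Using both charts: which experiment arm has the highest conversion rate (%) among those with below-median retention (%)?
Chart 2 median retention (%) ≈ 50; below-median experiment arms: control, arm-B, arm-E. Among those, arm-B has the highest conversion rate (%) (≈ 25).

arm-B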